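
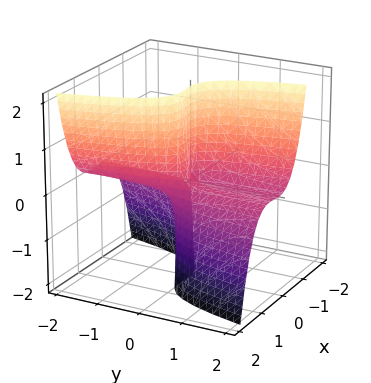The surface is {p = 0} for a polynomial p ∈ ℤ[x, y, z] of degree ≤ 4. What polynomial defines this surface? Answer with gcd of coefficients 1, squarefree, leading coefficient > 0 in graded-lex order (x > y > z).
First, degree: no degree-2 surface has this shape, so deg p = 3.
Next, reading off the gridlines: the visible z-axis segment lies entirely on the surface; every point of the y-axis in the box is on the surface.
Finally, assembling these constraints gives the stated polynomial.

3*x^3 - 2*x^2 + 2*y*z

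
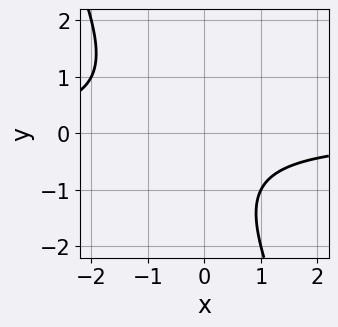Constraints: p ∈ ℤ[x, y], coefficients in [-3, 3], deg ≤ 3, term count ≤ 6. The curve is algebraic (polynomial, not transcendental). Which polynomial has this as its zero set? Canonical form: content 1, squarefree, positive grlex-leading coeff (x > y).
1. Degree: a generic line meets the curve in up to 2 points, so deg p = 2.
2. Checking where it meets the axes: the curve avoids every integer y-axis point in the box; it misses every integer gridline on the x-axis.
3. The integer polynomial consistent with all of this is the stated p.

2*x*y + y^2 + y + 2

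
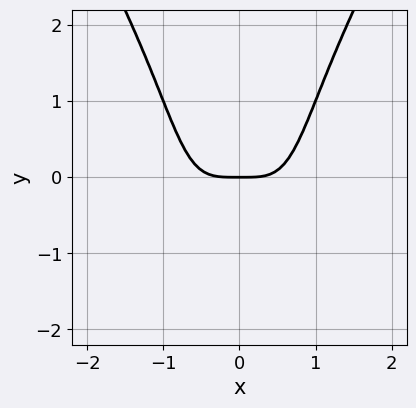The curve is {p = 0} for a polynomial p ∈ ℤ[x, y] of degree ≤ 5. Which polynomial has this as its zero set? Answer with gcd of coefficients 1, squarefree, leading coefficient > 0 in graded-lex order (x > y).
3*x^4 - x^2*y^2 - 2*y

1. Degree: the shape is more complex than any degree-3 curve, so deg p = 4.
2. Symmetries: the x ↦ −x reflection is a symmetry, so x appears only in even powers.
3. Reading off the gridlines: one x-axis crossing is at x = 0; it meets the y-axis at y = 0 (among the integer gridlines).
4. These observations pin down the coefficients.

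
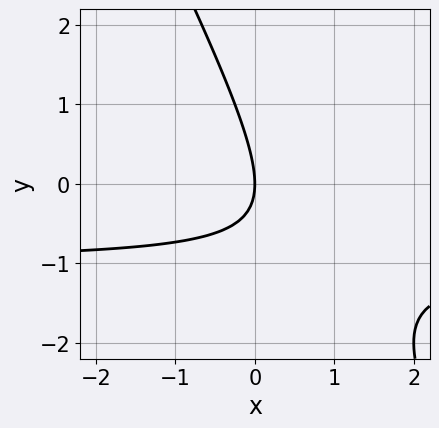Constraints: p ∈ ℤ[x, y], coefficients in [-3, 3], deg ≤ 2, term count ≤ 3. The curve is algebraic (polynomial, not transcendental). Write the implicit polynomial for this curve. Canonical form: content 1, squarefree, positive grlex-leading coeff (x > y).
2*x*y + y^2 + 2*x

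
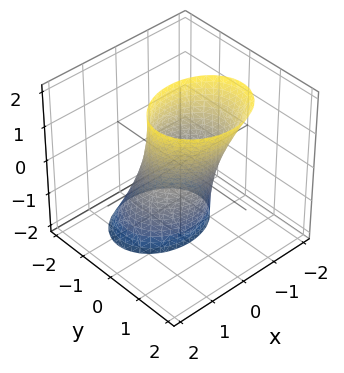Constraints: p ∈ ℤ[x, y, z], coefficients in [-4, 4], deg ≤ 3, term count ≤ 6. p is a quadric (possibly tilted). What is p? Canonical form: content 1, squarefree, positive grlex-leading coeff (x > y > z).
First, deg p = 2. A generic line meets the surface in up to 2 points.
Then, reading off the gridlines: the surface avoids every integer z-axis point in the box; among the integer gridlines, it crosses the x-axis at x ∈ {-1, 1}.
Finally, fitting integer coefficients to these (and the overall shape) gives p.

2*x^2 + 3*y^2 - 2*y*z - 2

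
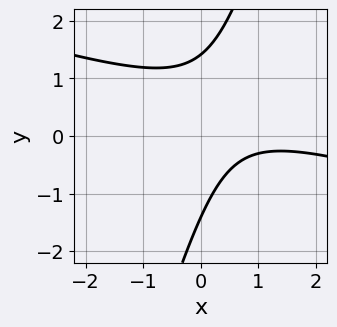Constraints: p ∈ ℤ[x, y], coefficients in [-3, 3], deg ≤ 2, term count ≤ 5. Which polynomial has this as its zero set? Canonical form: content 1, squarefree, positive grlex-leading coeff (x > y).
x^2 + 3*x*y - y^2 - 2*x + 2

1. Degree: the shape is more complex than any degree-1 curve, so deg p = 2.
2. Reading off the gridlines: the curve avoids every integer x-axis point in the box.
3. Assembling these constraints gives the stated polynomial.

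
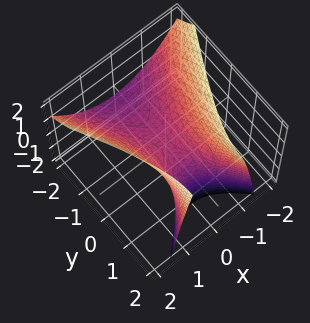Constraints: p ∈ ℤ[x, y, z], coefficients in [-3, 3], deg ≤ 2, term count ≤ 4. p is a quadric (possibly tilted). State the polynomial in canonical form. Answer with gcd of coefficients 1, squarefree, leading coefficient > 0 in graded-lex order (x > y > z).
3*x^2 - y^2 + 2*y*z - 3*z

Degree: no degree-1 surface has this shape, so deg p = 2.
From the visible intercepts: it crosses the x-axis at the gridline x = 0; it crosses the y-axis at the gridline y = 0; one z-axis crossing is at z = 0.
Together with the visible shape, these determine p as stated.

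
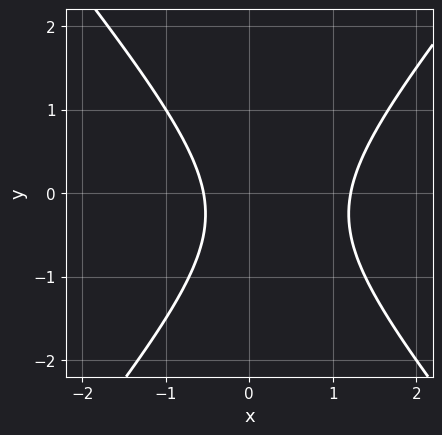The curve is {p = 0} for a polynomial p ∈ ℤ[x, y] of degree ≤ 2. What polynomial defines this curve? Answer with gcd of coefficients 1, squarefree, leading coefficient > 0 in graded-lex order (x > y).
3*x^2 - 2*y^2 - 2*x - y - 2

First, degree: a generic line meets the curve in up to 2 points, so deg p = 2.
Then, observable constraints: no y-intercept at any integer in the box.
Finally, the integer polynomial consistent with all of this is the stated p.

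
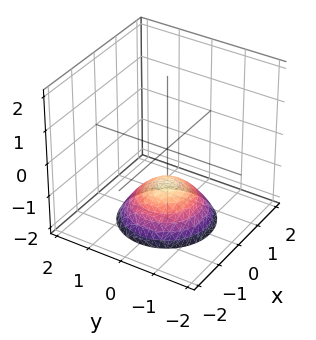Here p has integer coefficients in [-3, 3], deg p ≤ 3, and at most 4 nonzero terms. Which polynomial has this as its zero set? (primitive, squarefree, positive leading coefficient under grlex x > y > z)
First, deg p = 2. The shape is more complex than any degree-1 surface.
Next, symmetry: the surface is invariant under rotation about z: p = q(x² + y², z).
Then, against the integer gridlines: no x-intercept at any integer in the box; a circular section at z = -2 has radius between 1 and 2.
Finally, fitting integer coefficients to these (and the overall shape) gives p. Check: (0, 0, -1) on the z-axis lies on the surface, and p(0, 0, -1) = 0. ✓

2*x^2 + 2*y^2 + 3*z + 3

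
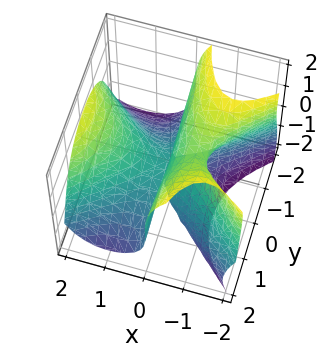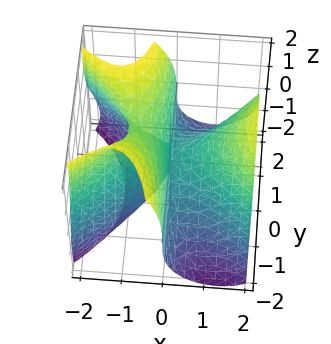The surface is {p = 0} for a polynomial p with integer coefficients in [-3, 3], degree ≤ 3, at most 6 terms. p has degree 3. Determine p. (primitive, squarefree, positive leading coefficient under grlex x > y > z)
2*x^3 - 3*x*y^2 - z^3 + x*y - 3*x*z

1. The degree is 3 — a generic line meets the surface in up to 3 points.
2. Checking where it meets the axes: the visible y-axis segment lies entirely on the surface; one x-axis crossing is at x = 0.
3. The integer polynomial consistent with all of this is the stated p.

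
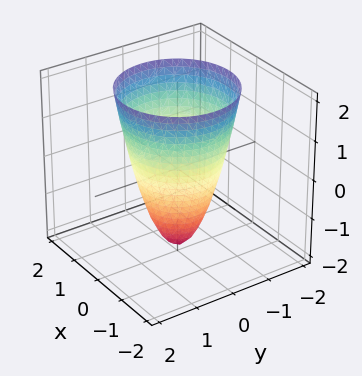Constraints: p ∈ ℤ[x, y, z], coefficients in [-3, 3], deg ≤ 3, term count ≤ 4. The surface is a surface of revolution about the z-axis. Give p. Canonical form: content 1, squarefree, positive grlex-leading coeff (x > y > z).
2*x^2 + 2*y^2 - z - 2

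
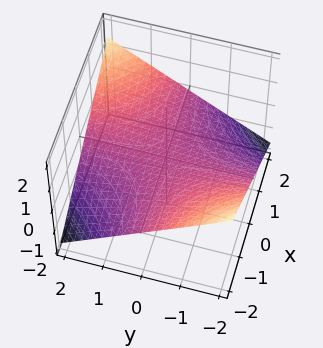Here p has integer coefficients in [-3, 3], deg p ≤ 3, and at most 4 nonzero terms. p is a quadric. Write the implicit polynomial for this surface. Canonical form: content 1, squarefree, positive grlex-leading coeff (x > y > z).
x*y - 3*z

The degree is 2 — a saddle surface; a quadric.
Against the integer gridlines: every point of the y-axis in the box is on the surface; every point of the x-axis in the box is on the surface; it meets the z-axis at z = 0 (among the integer gridlines).
Solving for integer coefficients yields p as stated.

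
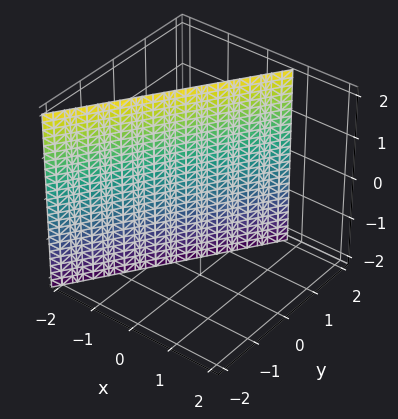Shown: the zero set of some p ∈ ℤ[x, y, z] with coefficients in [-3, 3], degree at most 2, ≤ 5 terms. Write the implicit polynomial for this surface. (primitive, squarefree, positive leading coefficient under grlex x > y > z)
3*x - 2*y + 2

Degree: every cross-section is a straight line — this is a plane, so deg p = 1.
From the axis intercepts and sections: it meets the y-axis at y = 1 (among the integer gridlines); the surface avoids every integer z-axis point in the box.
Assembling these constraints gives the stated polynomial.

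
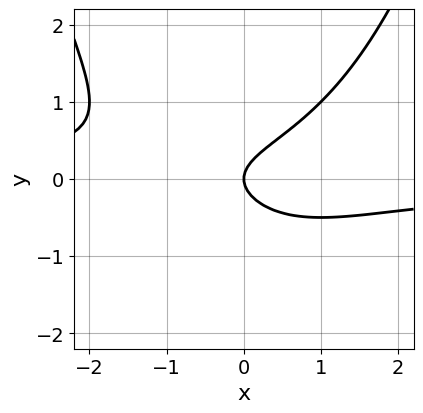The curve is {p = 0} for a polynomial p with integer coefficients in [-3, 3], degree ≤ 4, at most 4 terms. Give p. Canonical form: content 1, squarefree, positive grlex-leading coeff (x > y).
1. Degree: a generic line meets the curve in up to 3 points, so deg p = 3.
2. Observable constraints: it meets the y-axis at y = 0 (among the integer gridlines); it crosses the x-axis at the gridline x = 0.
3. Solving for integer coefficients yields p as stated.

x^2*y - 2*y^2 + x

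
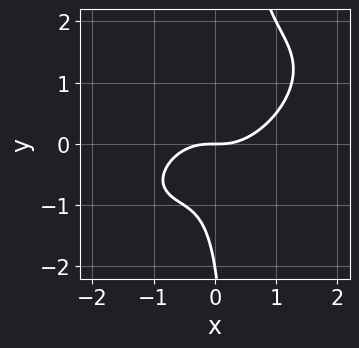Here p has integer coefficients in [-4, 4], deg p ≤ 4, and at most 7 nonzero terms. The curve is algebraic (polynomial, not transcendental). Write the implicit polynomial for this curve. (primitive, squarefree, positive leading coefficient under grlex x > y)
(a) deg p = 3. The shape is more complex than any degree-2 curve.
(b) From the axis intercepts and sections: the y-axis gridline crossings are at y ∈ {-2, 0}; it crosses the x-axis at the gridline x = 0.
(c) These observations pin down the coefficients.

2*x^3 - 3*x^2*y + 3*x*y^2 - y^2 - 2*y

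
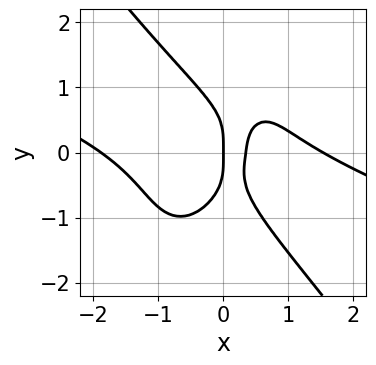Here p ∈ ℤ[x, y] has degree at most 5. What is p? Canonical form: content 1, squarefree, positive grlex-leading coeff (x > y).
The degree is 4 — no degree-3 curve has this shape.
Checking where it meets the axes: it crosses the x-axis at the gridline x = 0; one y-axis crossing is at y = 0.
These observations pin down the coefficients.

x^4 + 3*x^3*y + y^4 - 3*x^2 + x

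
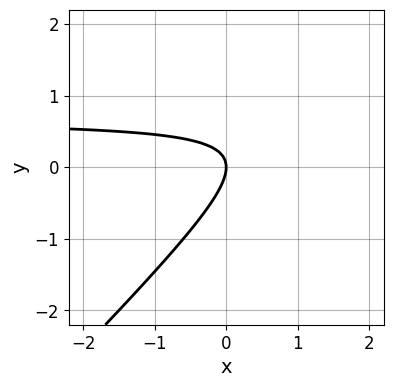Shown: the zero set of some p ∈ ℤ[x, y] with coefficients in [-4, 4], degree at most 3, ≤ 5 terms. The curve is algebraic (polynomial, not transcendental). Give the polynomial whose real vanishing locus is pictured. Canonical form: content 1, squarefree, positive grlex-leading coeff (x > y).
1. Degree: no degree-1 curve has this shape, so deg p = 2.
2. Reading off the gridlines: it meets the y-axis at y = 0 (among the integer gridlines); it meets the x-axis at x = 0 (among the integer gridlines).
3. These observations pin down the coefficients.

3*x*y - 3*y^2 - 2*x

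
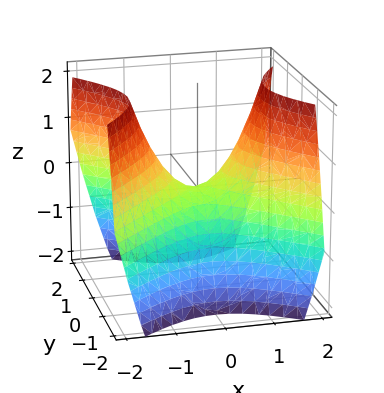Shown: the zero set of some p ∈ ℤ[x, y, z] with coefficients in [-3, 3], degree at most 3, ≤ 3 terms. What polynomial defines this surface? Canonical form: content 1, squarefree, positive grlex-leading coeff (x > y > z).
x^2 - y^2 - z

(a) Degree: a hyperbolic paraboloid; a quadric, so deg p = 2.
(b) Symmetries: mirror symmetry y ↦ −y ⇒ only even powers of y; mirror symmetry x ↦ −x ⇒ only even powers of x.
(c) Checking where it meets the axes: one z-axis crossing is at z = 0; it meets the y-axis at y = 0 (among the integer gridlines); it crosses the x-axis at the gridline x = 0.
(d) The integer polynomial consistent with all of this is the stated p.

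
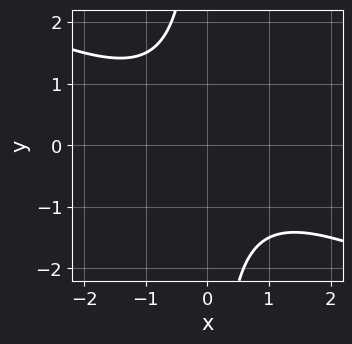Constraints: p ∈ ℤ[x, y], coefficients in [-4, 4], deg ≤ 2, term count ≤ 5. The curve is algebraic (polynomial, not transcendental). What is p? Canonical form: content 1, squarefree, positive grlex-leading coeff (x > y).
x^2 + 2*x*y + 2

First, degree: the shape is more complex than any degree-1 curve, so deg p = 2.
Then, from the axis intercepts and sections: it misses every integer gridline on the y-axis; the curve avoids every integer x-axis point in the box.
Finally, assembling these constraints gives the stated polynomial.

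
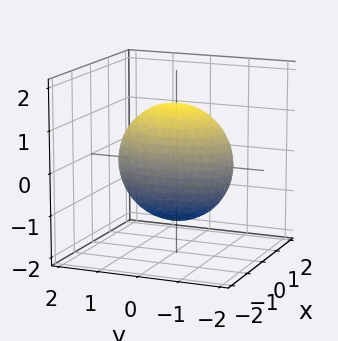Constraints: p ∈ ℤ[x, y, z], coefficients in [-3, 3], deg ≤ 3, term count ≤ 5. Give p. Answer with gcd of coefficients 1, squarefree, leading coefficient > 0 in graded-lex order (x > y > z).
(a) Degree: a closed, bounded, convex surface; a quadric, so deg p = 2.
(b) Symmetries: mirror symmetry z ↦ −z ⇒ only even powers of z; it's symmetric under x → −x, forcing even powers of x; the y ↦ −y reflection is a symmetry, so y appears only in even powers.
(c) From the visible intercepts: the x-axis gridline crossings are at x ∈ {-1, 1}.
(d) Fitting integer coefficients to these (and the overall shape) gives p.

2*x^2 + y^2 + z^2 - 2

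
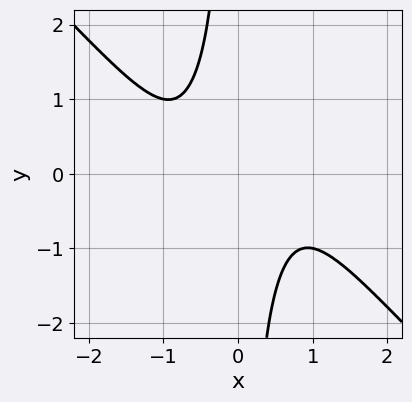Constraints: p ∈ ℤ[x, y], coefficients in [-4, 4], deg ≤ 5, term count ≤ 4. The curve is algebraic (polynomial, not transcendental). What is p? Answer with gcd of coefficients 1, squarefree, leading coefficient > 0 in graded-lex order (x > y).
First, degree: the shape is more complex than any degree-3 curve, so deg p = 4.
Then, from the axis intercepts and sections: the curve avoids every integer x-axis point in the box; the curve avoids every integer y-axis point in the box.
Finally, putting this together gives p.

3*x^4 + 3*x^3*y + 2*x*y + 2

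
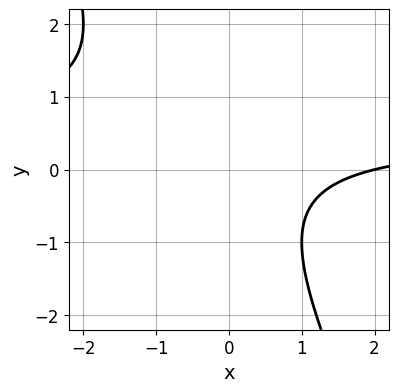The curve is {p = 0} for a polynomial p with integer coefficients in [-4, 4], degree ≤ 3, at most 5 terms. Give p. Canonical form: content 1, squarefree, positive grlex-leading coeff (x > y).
2*x*y + y^2 - x + 2

1. Degree: a generic line meets the curve in up to 2 points, so deg p = 2.
2. Against the integer gridlines: one x-axis crossing is at x = 2; the curve avoids every integer y-axis point in the box.
3. Fitting integer coefficients to these (and the overall shape) gives p.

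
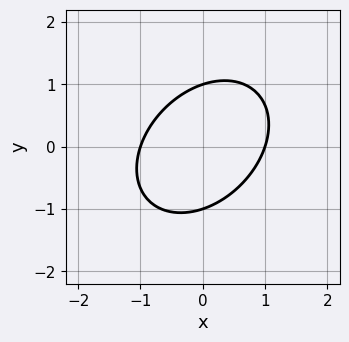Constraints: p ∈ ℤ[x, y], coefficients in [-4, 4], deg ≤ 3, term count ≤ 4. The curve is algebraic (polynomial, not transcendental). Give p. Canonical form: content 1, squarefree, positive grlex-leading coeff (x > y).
3*x^2 - 2*x*y + 3*y^2 - 3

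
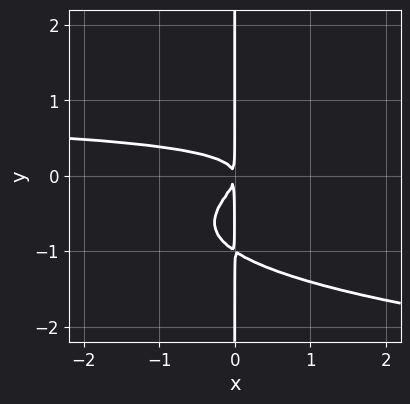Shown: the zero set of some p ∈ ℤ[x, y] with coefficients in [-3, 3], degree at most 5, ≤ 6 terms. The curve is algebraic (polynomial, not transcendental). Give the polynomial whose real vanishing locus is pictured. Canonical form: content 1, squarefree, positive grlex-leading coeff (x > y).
3*x*y^3 - x^2*y + 3*x*y^2 + x^2

1. The degree is 4 — the shape is more complex than any degree-3 curve.
2. Against the integer gridlines: the visible y-axis segment lies entirely on the curve.
3. Fitting integer coefficients to these (and the overall shape) gives p.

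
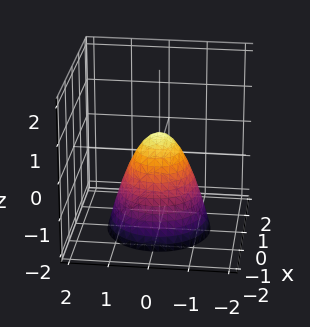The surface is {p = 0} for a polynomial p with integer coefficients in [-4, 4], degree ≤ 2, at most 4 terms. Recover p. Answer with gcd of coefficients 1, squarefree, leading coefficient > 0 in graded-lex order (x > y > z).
3*x^2 + 3*y^2 + 2*z - 1

(a) Degree: the shape is more complex than any degree-1 surface, so deg p = 2.
(b) By symmetry, every cross-section ⟂ z is a circle, so x, y appear only via x² + y².
(c) From the axis intercepts and sections: a circular section at z = 0 has radius between 0 and 1.
(d) The integer polynomial consistent with all of this is the stated p.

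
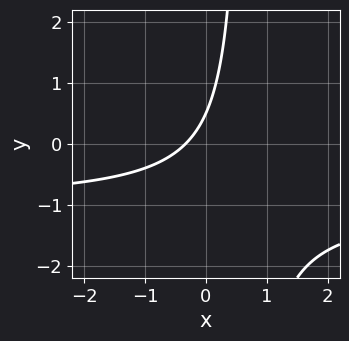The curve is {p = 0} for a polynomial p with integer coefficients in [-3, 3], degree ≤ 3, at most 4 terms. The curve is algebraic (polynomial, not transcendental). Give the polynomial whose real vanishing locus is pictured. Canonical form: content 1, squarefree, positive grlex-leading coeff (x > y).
3*x*y + 3*x - 2*y + 1

(a) The degree is 2 — no degree-1 curve has this shape.
(b) Matching integer coefficients to the picture gives p.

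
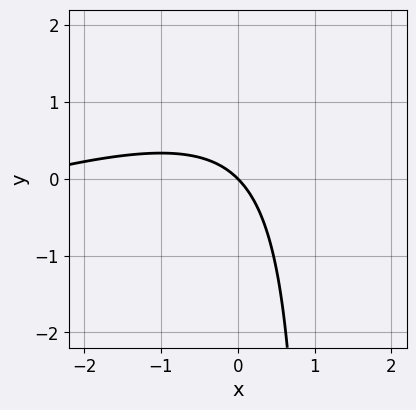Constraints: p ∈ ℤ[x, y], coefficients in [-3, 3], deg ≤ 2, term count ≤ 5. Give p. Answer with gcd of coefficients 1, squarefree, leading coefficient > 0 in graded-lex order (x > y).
x^2 - 3*x*y + 3*x + 3*y

1. Degree: the shape is more complex than any degree-1 curve, so deg p = 2.
2. From the axis intercepts and sections: it crosses the x-axis at the gridline x = 0; it crosses the y-axis at the gridline y = 0.
3. Solving for integer coefficients yields p as stated.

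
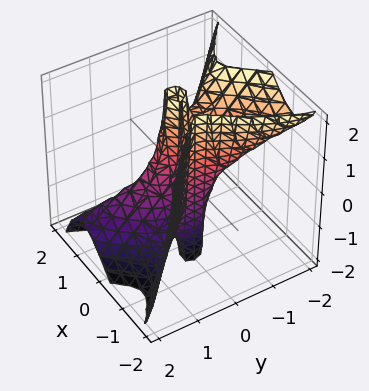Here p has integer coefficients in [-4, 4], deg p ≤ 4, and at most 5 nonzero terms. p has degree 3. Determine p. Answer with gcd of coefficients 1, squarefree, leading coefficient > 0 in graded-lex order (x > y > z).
(a) The degree is 3 — no degree-2 surface has this shape.
(b) Against the integer gridlines: every point of the z-axis in the box is on the surface; it crosses the y-axis at the gridline y = 0.
(c) Fitting integer coefficients to these (and the overall shape) gives p.

3*x^3 - 2*x*y^2 + 2*y^3 + 2*y^2*z - x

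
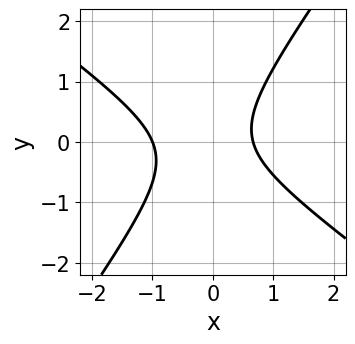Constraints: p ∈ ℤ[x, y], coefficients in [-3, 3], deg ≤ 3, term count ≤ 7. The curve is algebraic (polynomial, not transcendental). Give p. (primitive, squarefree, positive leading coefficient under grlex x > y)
First, deg p = 2.
Then, reading off the gridlines: it misses every integer gridline on the y-axis; one x-axis crossing is at x = -1.
Finally, together with the visible shape, these determine p as stated.

3*x^2 + 2*x*y - 3*y^2 + x - 2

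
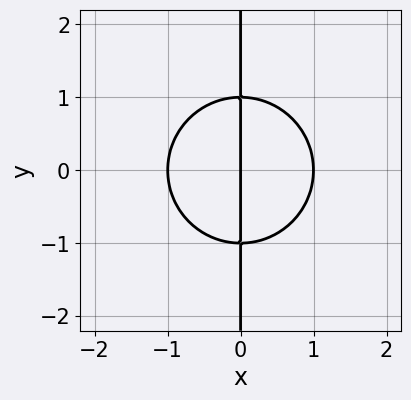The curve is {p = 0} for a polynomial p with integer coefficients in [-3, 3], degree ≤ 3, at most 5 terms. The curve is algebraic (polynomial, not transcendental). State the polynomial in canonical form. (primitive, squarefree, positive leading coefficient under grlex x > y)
x^3 + x*y^2 - x

First, deg p = 3. A generic line meets the curve in up to 3 points.
Next, symmetries: mirror symmetry y ↦ −y ⇒ only even powers of y.
Then, reading off the gridlines: among the integer gridlines, it crosses the x-axis at x ∈ {-1, 0, 1}; the visible y-axis segment lies entirely on the curve.
Finally, assembling these constraints gives the stated polynomial.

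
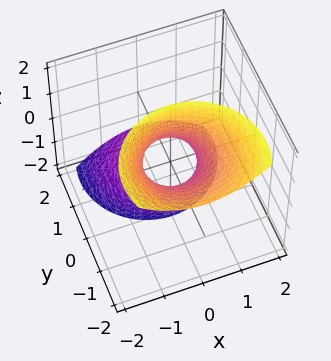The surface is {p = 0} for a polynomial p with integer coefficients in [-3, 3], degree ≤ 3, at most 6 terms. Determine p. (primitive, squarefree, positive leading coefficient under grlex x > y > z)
2*x^2 + 2*y^2 + 3*y*z - 1

First, the degree is 2 — no degree-1 surface has this shape.
Next, observable constraints: no z-intercept at any integer in the box.
Finally, together with the visible shape, these determine p as stated.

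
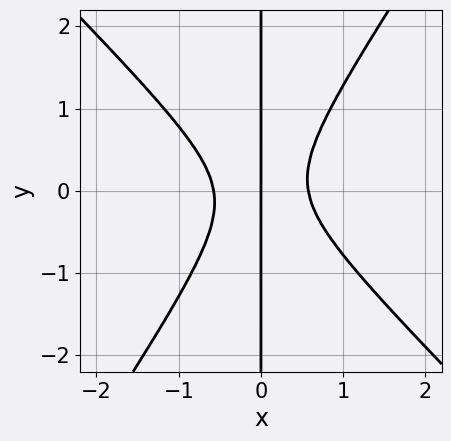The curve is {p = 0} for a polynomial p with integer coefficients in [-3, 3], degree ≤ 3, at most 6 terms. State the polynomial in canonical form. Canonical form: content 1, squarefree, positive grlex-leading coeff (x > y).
3*x^3 + x^2*y - 2*x*y^2 - x

First, the degree is 3 — no degree-2 curve has this shape.
Then, from the visible intercepts: it crosses the x-axis at the gridline x = 0; the visible y-axis segment lies entirely on the curve.
Finally, together with the visible shape, these determine p as stated.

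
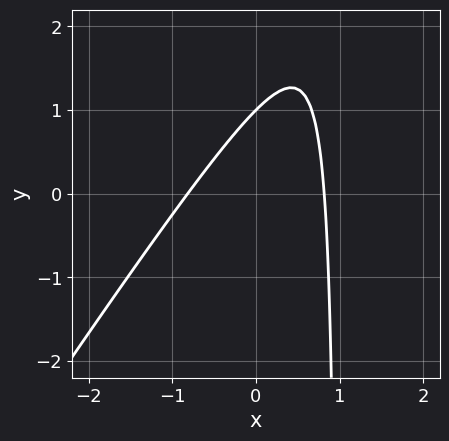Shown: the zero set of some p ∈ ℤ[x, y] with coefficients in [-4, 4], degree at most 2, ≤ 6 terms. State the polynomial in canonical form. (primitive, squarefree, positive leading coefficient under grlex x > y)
(a) deg p = 2.
(b) From the axis intercepts and sections: it crosses the y-axis at the gridline y = 1.
(c) Fitting integer coefficients to these (and the overall shape) gives p.

3*x^2 - 2*x*y + 2*y - 2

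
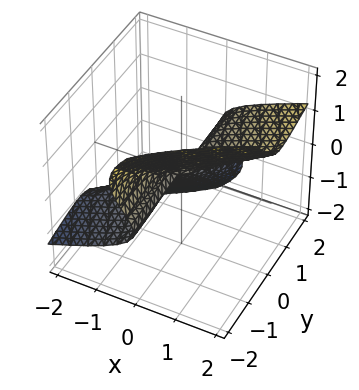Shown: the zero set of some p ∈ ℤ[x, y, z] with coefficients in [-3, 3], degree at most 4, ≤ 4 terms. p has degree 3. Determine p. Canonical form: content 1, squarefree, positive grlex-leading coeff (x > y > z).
1. The degree is 3 — a generic line meets the surface in up to 3 points.
2. From the axis intercepts and sections: the visible x-axis segment lies entirely on the surface; the visible y-axis segment lies entirely on the surface; one z-axis crossing is at z = 0.
3. Assembling these constraints gives the stated polynomial.

x*y^2 + 2*x*z^2 - 3*y*z^2 - 3*z^3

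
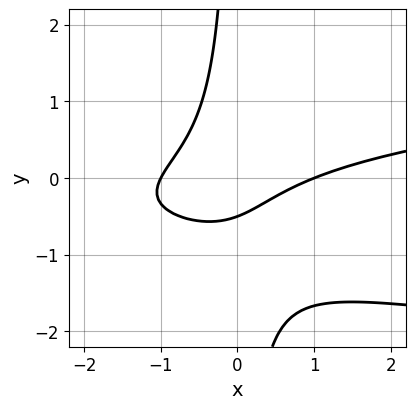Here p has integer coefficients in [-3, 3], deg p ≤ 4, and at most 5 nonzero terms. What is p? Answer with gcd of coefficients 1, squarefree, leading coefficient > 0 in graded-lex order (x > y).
deg p = 3. No degree-2 curve has this shape.
Observable constraints: among the integer gridlines, it crosses the x-axis at x ∈ {-1, 1}.
Fitting integer coefficients to these (and the overall shape) gives p.

3*x*y^2 - x^2 + 3*x*y + 2*y + 1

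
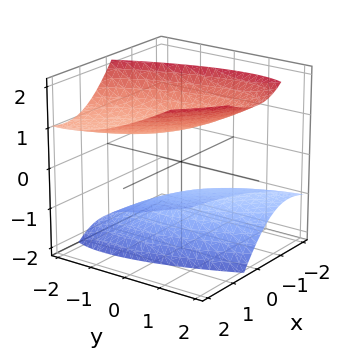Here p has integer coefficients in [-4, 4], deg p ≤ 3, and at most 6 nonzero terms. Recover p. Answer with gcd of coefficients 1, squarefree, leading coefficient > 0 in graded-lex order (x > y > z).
2*x^2 + 2*x*y - 2*x*z + y^2 - 2*z^2 + 2

The picture has 2 separate pieces. Treating them together as one polynomial.
Degree: no degree-1 surface has this shape, so deg p = 2.
Checking where it meets the axes: among the integer gridlines, it crosses the z-axis at z ∈ {-1, 1}; it misses every integer gridline on the x-axis; the surface avoids every integer y-axis point in the box.
Matching integer coefficients to the picture gives p.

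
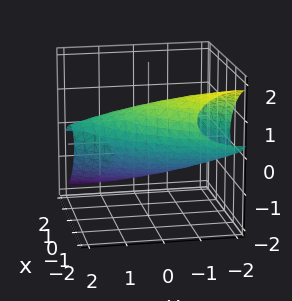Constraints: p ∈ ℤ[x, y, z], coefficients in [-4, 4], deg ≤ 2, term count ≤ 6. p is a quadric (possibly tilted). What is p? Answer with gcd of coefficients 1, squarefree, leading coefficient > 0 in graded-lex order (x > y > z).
2*x^2 - 2*x*y + 3*x*z + y^2 + 3*z^2 - 3

(a) Degree: a generic line meets the surface in up to 2 points, so deg p = 2.
(b) Checking where it meets the axes: among the integer gridlines, it crosses the z-axis at z ∈ {-1, 1}.
(c) Putting this together gives p.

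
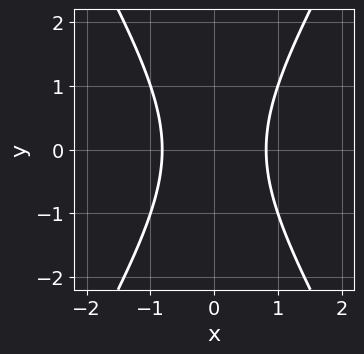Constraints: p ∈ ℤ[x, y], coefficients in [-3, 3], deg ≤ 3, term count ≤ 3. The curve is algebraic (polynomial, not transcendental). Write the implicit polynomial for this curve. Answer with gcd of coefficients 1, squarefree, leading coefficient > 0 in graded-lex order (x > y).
3*x^2 - y^2 - 2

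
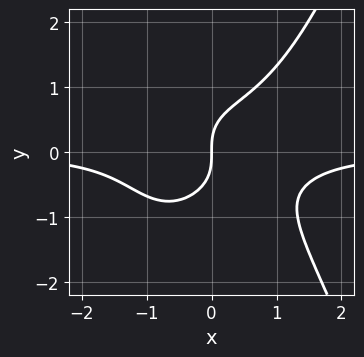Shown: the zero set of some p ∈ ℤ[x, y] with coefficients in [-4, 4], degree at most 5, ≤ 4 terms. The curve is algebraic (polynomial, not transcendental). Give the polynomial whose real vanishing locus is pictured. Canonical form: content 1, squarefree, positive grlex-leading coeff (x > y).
1. The degree is 4 — the shape is more complex than any degree-3 curve.
2. Observable constraints: one y-axis crossing is at y = 0; it meets the x-axis at x = 0 (among the integer gridlines).
3. Assembling these constraints gives the stated polynomial.

x^3*y - y^3 + x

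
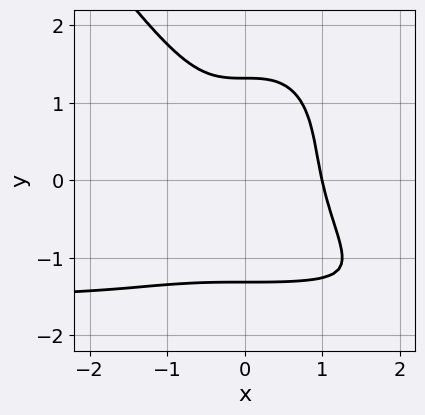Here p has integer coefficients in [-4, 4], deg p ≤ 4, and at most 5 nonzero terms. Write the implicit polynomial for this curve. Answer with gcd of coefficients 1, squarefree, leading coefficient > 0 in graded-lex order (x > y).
The degree is 4 — no degree-3 curve has this shape.
Against the integer gridlines: it crosses the x-axis at the gridline x = 1.
Matching integer coefficients to the picture gives p.

2*x^3*y + y^4 + 3*x^3 - 3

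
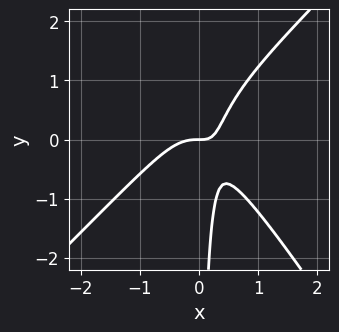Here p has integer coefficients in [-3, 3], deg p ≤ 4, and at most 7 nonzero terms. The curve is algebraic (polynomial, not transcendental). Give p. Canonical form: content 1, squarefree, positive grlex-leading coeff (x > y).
1. The degree is 3 — a generic line meets the curve in up to 3 points.
2. From the visible intercepts: one x-axis crossing is at x = 0; it crosses the y-axis at the gridline y = 0.
3. Together with the visible shape, these determine p as stated.

3*x^3 - x^2*y - 2*x*y^2 + 2*x*y - y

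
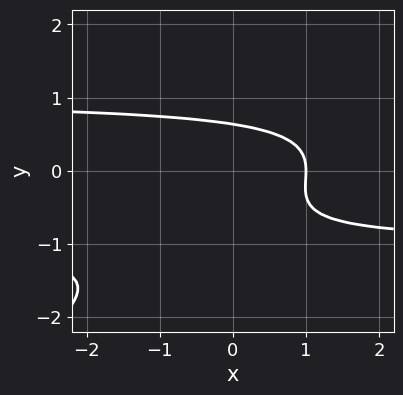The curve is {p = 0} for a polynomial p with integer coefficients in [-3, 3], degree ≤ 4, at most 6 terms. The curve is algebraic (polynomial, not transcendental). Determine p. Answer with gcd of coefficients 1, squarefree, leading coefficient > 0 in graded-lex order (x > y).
(a) Degree: no degree-2 curve has this shape, so deg p = 3.
(b) From the visible intercepts: one x-axis crossing is at x = 1.
(c) Putting this together gives p.

2*x*y^2 - 3*y^3 - 3*y^2 - 2*x + 2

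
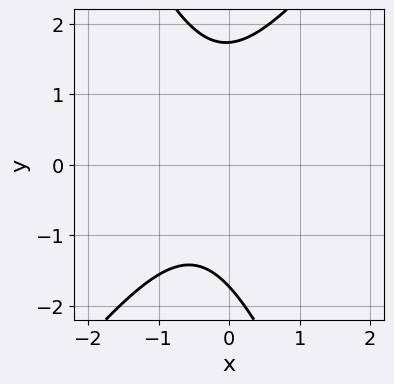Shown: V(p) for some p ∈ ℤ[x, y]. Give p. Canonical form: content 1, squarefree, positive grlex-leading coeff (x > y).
First, the degree is 2 — the shape is more complex than any degree-1 curve.
Then, checking where it meets the axes: it misses every integer gridline on the x-axis.
Finally, matching integer coefficients to the picture gives p.

3*x^2 - x*y - y^2 + 2*x + 3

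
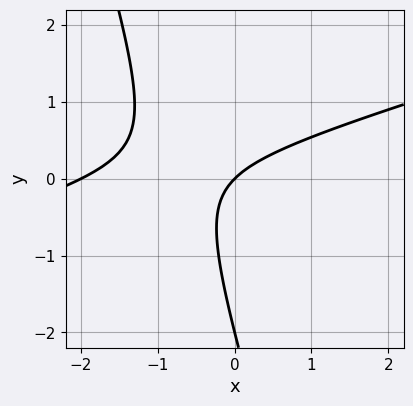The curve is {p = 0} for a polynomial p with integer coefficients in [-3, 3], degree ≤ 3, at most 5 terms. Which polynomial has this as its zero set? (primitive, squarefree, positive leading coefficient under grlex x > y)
(a) Degree: the shape is more complex than any degree-1 curve, so deg p = 2.
(b) Against the integer gridlines: the y-axis gridline crossings are at y ∈ {-2, 0}; the x-axis gridline crossings are at x ∈ {-2, 0}.
(c) Matching integer coefficients to the picture gives p.

x^2 - 3*x*y - y^2 + 2*x - 2*y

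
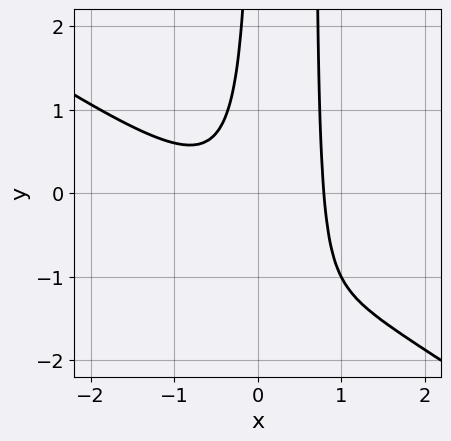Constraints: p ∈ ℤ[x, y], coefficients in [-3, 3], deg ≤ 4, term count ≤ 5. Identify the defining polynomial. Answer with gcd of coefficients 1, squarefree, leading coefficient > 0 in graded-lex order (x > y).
1. deg p = 3. No degree-2 curve has this shape.
2. Against the integer gridlines: no y-intercept at any integer in the box.
3. Matching integer coefficients to the picture gives p.

2*x^3 + 3*x^2*y - 2*x*y - 1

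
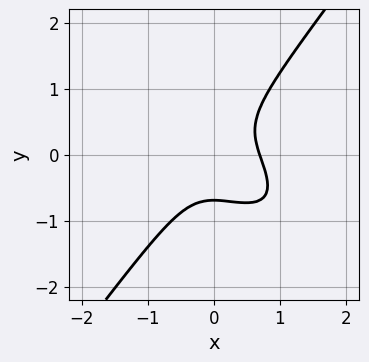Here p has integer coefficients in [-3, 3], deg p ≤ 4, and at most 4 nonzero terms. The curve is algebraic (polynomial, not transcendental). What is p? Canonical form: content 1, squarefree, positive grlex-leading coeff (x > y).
3*x^3 + 3*x^2*y - 3*y^3 - 1

(a) deg p = 3. The shape is more complex than any degree-2 curve.
(b) Putting this together gives p.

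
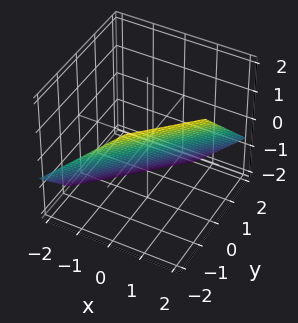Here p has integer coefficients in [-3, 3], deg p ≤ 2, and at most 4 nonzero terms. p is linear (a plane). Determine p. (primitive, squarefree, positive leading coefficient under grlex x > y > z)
First, the degree is 1 — the surface is flat (a plane).
Finally, the integer polynomial consistent with all of this is the stated p.

3*x - 3*y - 3*z - 2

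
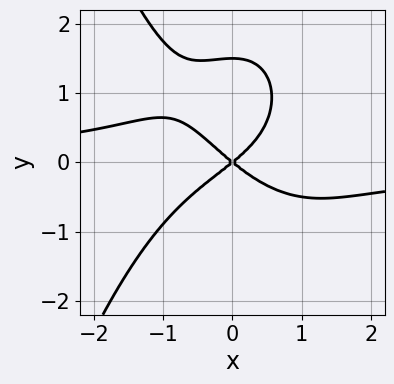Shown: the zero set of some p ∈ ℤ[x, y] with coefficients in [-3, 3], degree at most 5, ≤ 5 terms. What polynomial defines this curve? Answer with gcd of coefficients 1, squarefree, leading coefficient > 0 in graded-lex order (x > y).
First, degree: no degree-3 curve has this shape, so deg p = 4.
Then, observable constraints: it meets the x-axis at x = 0 (among the integer gridlines); it crosses the y-axis at the gridline y = 0.
Finally, the integer polynomial consistent with all of this is the stated p.

2*x^3*y + 2*y^3 + 2*x^2 - 3*y^2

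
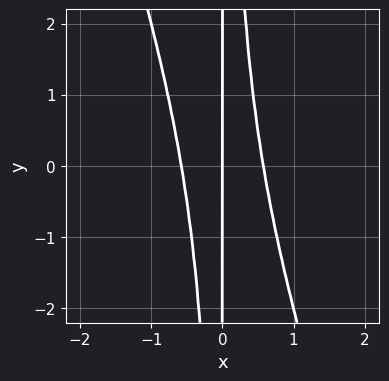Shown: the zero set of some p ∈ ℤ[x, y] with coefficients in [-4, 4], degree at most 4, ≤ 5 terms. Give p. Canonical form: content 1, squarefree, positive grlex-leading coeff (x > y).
(a) The degree is 3 — the shape is more complex than any degree-2 curve.
(b) From the visible intercepts: every point of the y-axis in the box is on the curve; it crosses the x-axis at the gridline x = 0.
(c) Together with the visible shape, these determine p as stated.

3*x^3 + x^2*y - x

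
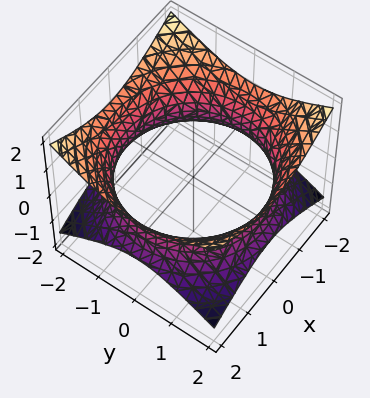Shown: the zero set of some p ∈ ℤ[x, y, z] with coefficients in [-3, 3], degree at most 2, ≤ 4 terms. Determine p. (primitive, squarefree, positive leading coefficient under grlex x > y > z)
x^2 + y^2 - 2*z^2 - 3

First, the degree is 2 — an hourglass — one-sheet hyperboloid; a quadric.
Next, by symmetry, every cross-section ⟂ z is a circle, so x, y appear only via x² + y²; the z ↦ −z reflection is a symmetry, so z appears only in even powers.
Then, from the axis intercepts and sections: a circular section at z = 0 has radius between 1 and 2; no z-intercept at any integer in the box.
Finally, together with the visible shape, these determine p as stated.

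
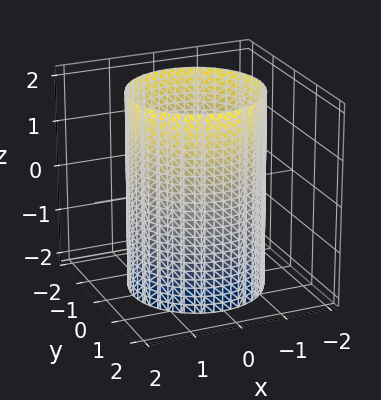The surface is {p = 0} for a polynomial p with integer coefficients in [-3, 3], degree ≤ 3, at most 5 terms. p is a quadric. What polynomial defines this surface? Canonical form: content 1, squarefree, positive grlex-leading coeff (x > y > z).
x^2 + y^2 - 2

(a) deg p = 2. Constant cross-section along one axis; a quadric.
(b) Symmetries: mirror symmetry z ↦ −z ⇒ only even powers of z; the z-axis is an axis of rotation, so x and y enter only as x² + y².
(c) Against the integer gridlines: a circular section at z = 1 has radius between 1 and 2; it misses every integer gridline on the z-axis.
(d) These observations pin down the coefficients.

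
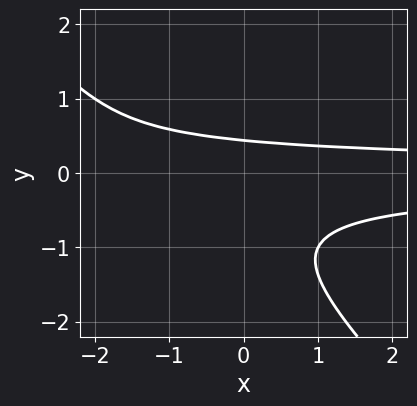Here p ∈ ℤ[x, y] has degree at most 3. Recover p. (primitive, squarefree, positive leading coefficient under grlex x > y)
2*x*y^2 + 2*y^3 + 2*y^2 + y - 1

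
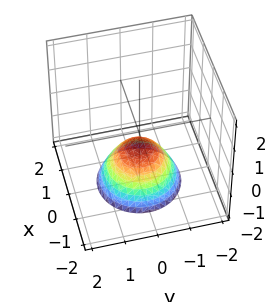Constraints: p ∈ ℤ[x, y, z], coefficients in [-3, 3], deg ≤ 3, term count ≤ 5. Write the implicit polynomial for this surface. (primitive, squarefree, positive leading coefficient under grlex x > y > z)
First, the degree is 2 — no degree-1 surface has this shape.
Next, symmetries: the z-axis is an axis of rotation, so x and y enter only as x² + y².
Then, reading off the gridlines: it misses every integer gridline on the y-axis; it misses every integer gridline on the x-axis; a circular section at z = -2 has radius between 1 and 2.
Finally, assembling these constraints gives the stated polynomial.

2*x^2 + 2*y^2 + 2*z + 1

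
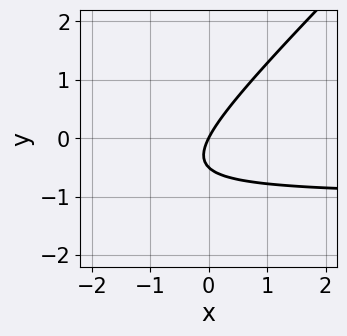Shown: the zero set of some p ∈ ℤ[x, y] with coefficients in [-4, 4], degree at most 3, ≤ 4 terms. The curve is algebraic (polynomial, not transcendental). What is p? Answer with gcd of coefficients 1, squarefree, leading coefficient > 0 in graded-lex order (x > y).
First, deg p = 2. The shape is more complex than any degree-1 curve.
Next, checking where it meets the axes: it meets the y-axis at y = 0 (among the integer gridlines); it crosses the x-axis at the gridline x = 0.
Finally, assembling these constraints gives the stated polynomial.

2*x*y - 2*y^2 + 2*x - y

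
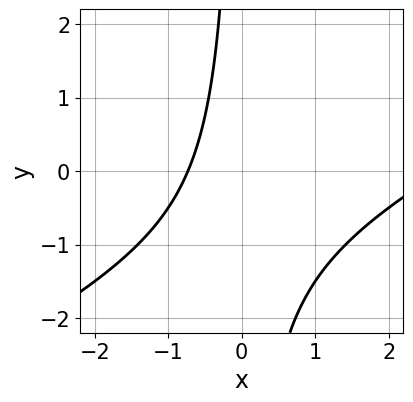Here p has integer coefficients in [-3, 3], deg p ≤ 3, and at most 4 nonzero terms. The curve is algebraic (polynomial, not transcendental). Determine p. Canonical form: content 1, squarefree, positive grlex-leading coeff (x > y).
deg p = 2.
Checking where it meets the axes: no y-intercept at any integer in the box.
Fitting integer coefficients to these (and the overall shape) gives p.

x^2 - 2*x*y - 2*x - 2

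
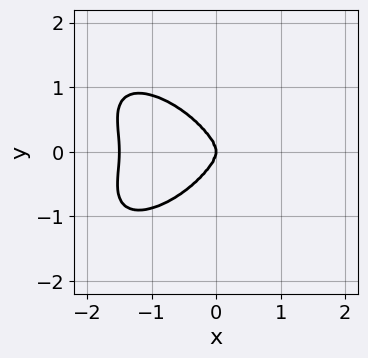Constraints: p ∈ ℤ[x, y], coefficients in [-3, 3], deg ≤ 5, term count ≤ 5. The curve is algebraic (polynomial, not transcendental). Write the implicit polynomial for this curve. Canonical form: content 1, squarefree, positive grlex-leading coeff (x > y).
(a) The degree is 4 — no degree-3 curve has this shape.
(b) Symmetries: it's symmetric under y → −y, forcing even powers of y.
(c) Observable constraints: one y-axis crossing is at y = 0; one x-axis crossing is at x = 0.
(d) Together with the visible shape, these determine p as stated.

2*x^4 + 3*y^4 + 3*x^3 + x*y^2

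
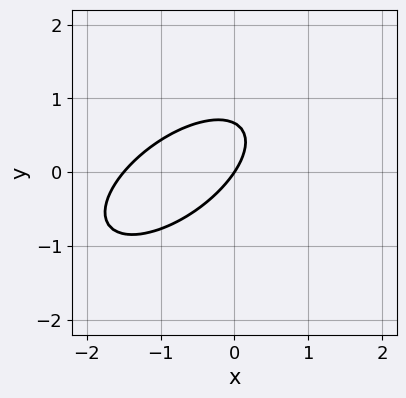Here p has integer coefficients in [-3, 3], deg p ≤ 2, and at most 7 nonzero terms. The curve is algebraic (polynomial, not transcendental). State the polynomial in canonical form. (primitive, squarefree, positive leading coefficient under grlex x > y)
2*x^2 - 3*x*y + 3*y^2 + 3*x - 2*y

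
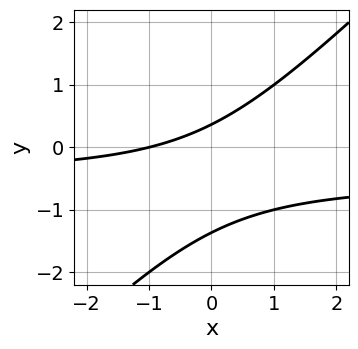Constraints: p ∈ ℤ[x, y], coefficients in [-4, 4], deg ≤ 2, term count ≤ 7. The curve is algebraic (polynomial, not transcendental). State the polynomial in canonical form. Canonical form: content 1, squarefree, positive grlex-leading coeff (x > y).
2*x*y - 2*y^2 + x - 2*y + 1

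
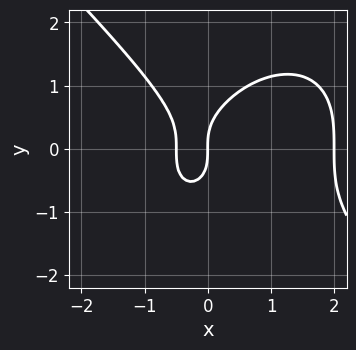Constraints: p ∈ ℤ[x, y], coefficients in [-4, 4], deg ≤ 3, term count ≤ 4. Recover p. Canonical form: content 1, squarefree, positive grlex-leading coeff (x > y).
2*x^3 + 2*y^3 - 3*x^2 - 2*x

The degree is 3 — the shape is more complex than any degree-2 curve.
Checking where it meets the axes: it meets the y-axis at y = 0 (among the integer gridlines); the x-axis gridline crossings are at x ∈ {0, 2}.
Together with the visible shape, these determine p as stated.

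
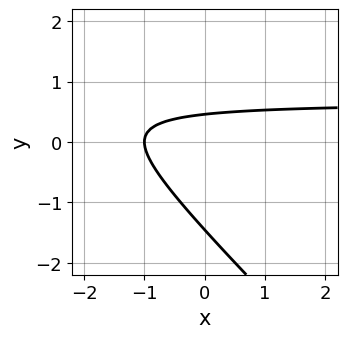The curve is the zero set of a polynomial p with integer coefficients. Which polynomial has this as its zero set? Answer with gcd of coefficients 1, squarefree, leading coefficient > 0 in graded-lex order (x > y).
1. deg p = 2. The shape is more complex than any degree-1 curve.
2. Against the integer gridlines: it crosses the x-axis at the gridline x = -1.
3. These observations pin down the coefficients.

3*x*y + 3*y^2 - 2*x + 3*y - 2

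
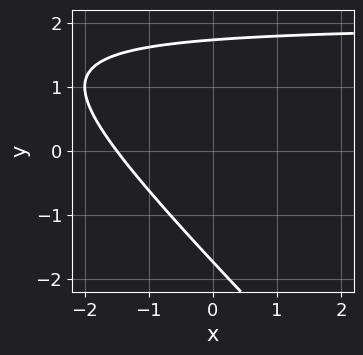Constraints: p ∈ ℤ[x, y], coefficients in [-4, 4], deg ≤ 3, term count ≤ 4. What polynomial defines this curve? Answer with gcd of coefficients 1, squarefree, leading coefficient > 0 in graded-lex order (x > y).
x*y + y^2 - 2*x - 3

(a) deg p = 2. The shape is more complex than any degree-1 curve.
(b) Putting this together gives p.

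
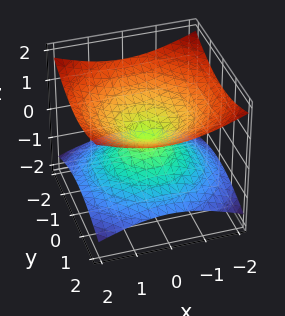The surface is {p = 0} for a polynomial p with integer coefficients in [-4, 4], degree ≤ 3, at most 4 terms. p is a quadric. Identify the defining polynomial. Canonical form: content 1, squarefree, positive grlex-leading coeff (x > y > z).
x^2 + y^2 - 3*z^2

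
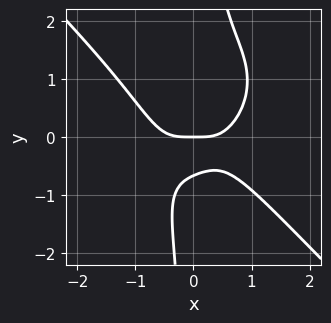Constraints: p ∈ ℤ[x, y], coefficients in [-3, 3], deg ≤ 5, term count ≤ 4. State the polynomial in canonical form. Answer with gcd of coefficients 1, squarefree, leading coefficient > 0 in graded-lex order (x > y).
First, degree: the shape is more complex than any degree-3 curve, so deg p = 4.
Then, checking where it meets the axes: it meets the x-axis at x = 0 (among the integer gridlines); it crosses the y-axis at the gridline y = 0.
Finally, the integer polynomial consistent with all of this is the stated p.

3*x^4 + 3*x*y^3 - 3*y^2 - 2*y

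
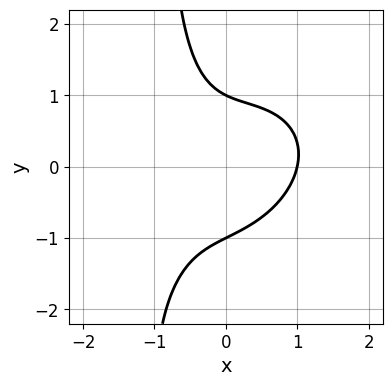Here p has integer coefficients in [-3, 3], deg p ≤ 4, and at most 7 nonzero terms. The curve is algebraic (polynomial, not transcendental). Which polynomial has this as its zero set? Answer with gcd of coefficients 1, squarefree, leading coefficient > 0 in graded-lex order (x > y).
3*x^3 - 2*x^2*y + 3*x*y^2 + 3*y^2 - 3

deg p = 3.
Observable constraints: it crosses the x-axis at the gridline x = 1; among the integer gridlines, it crosses the y-axis at y ∈ {-1, 1}.
Solving for integer coefficients yields p as stated.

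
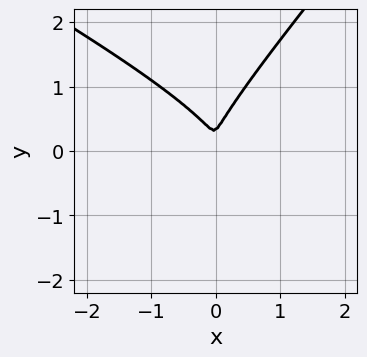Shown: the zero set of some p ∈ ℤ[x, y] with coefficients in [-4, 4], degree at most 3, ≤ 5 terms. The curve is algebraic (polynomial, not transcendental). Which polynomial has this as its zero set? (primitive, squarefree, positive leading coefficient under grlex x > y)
(a) Degree: a generic line meets the curve in up to 3 points, so deg p = 3.
(b) The integer polynomial consistent with all of this is the stated p.

2*x^2*y + 2*x*y^2 - 3*y^3 + 3*x^2 + y^2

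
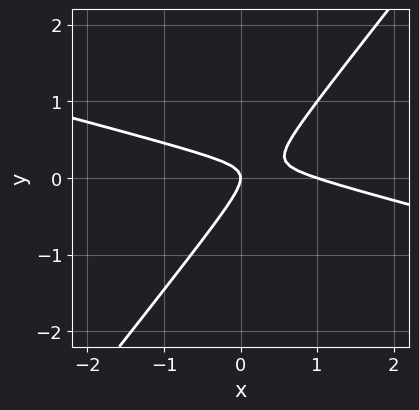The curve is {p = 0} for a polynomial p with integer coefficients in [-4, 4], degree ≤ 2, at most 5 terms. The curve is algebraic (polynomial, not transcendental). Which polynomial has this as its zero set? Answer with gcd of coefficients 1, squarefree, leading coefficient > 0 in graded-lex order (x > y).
x^2 + 3*x*y - 3*y^2 - x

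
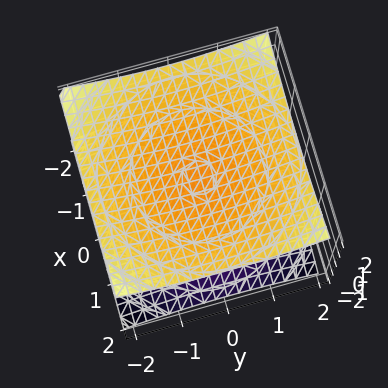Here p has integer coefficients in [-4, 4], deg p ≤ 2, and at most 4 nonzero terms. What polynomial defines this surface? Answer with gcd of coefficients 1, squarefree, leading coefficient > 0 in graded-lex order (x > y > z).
First, I count 2 distinct pieces. Treating them together as one polynomial.
Then, deg p = 2. A generic line meets the surface in up to 2 points.
Next, by symmetry, the surface is invariant under rotation about z: p = q(x² + y², z).
Then, observable constraints: the z-axis gridline crossings are at z ∈ {-1, 1}; no y-intercept at any integer in the box.
Finally, the integer polynomial consistent with all of this is the stated p.

x^2 + y^2 - 3*z^2 + 3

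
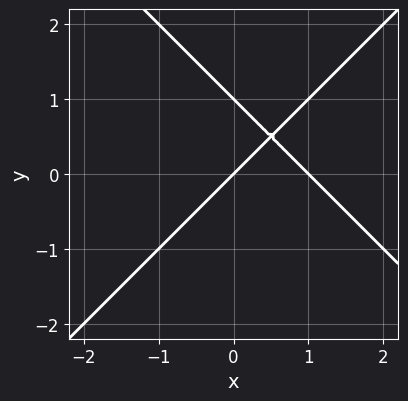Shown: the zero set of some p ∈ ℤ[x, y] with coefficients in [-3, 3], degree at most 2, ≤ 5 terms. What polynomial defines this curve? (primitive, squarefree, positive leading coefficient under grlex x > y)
x^2 - y^2 - x + y

1. The degree is 2 — no degree-1 curve has this shape.
2. Against the integer gridlines: the x-axis gridline crossings are at x ∈ {0, 1}; among the integer gridlines, it crosses the y-axis at y ∈ {0, 1}.
3. Fitting integer coefficients to these (and the overall shape) gives p.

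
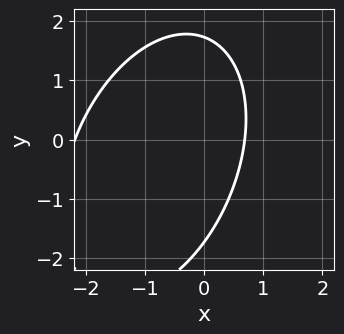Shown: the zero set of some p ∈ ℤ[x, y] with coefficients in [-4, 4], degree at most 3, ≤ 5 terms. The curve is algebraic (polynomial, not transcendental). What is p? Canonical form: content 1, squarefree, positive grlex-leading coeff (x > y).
2*x^2 - x*y + y^2 + 3*x - 3

(a) Degree: no degree-1 curve has this shape, so deg p = 2.
(b) Putting this together gives p.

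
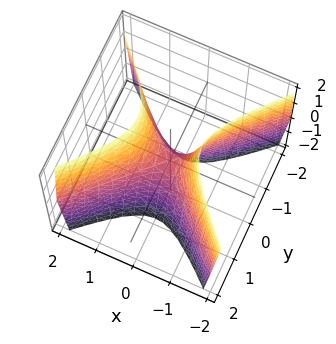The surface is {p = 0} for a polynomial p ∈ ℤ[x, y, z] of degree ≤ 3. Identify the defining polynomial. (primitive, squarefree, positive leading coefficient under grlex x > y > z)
(a) Degree: a hyperbolic paraboloid; a quadric, so deg p = 2.
(b) Symmetries: it's symmetric under y → −y, forcing even powers of y; mirror symmetry x ↦ −x ⇒ only even powers of x.
(c) Observable constraints: one y-axis crossing is at y = 0; it meets the x-axis at x = 0 (among the integer gridlines); it crosses the z-axis at the gridline z = 0.
(d) The integer polynomial consistent with all of this is the stated p.

3*x^2 - 3*y^2 - z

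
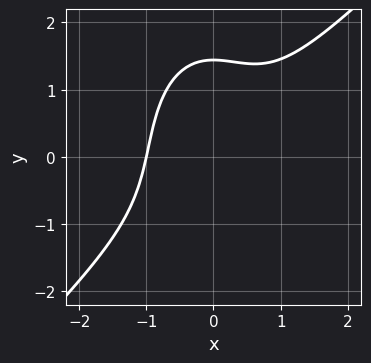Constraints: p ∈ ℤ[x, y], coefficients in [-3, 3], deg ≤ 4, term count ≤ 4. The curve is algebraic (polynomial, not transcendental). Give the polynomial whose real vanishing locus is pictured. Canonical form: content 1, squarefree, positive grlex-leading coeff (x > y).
deg p = 3. The shape is more complex than any degree-2 curve.
From the visible intercepts: one x-axis crossing is at x = -1.
The integer polynomial consistent with all of this is the stated p.

3*x^3 - 2*x^2*y - y^3 + 3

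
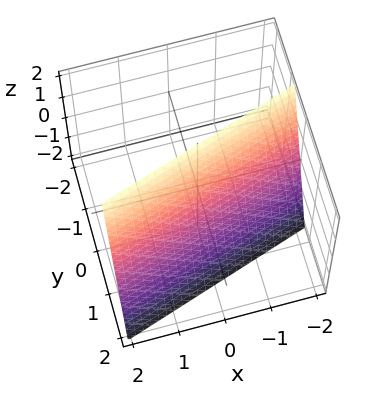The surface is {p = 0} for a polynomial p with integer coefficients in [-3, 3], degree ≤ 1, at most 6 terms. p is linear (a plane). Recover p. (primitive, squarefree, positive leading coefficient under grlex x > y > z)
x - 3*y - z + 2

First, the degree is 1 — the surface is flat (a plane).
Next, checking where it meets the axes: one x-axis crossing is at x = -2; one z-axis crossing is at z = 2.
Finally, matching integer coefficients to the picture gives p.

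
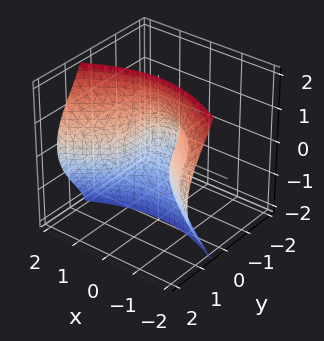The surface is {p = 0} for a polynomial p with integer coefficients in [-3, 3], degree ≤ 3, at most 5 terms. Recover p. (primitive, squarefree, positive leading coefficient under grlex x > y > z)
deg p = 3.
Checking where it meets the axes: it misses every integer gridline on the z-axis.
The integer polynomial consistent with all of this is the stated p.

2*y^3 + 3*y*z^2 - 2*x^2 + 1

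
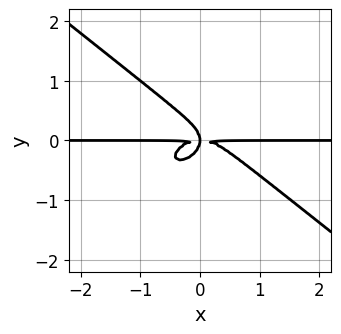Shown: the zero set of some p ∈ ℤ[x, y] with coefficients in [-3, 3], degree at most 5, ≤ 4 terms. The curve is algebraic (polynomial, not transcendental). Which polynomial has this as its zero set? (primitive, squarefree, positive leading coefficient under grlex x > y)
(a) The degree is 4 — no degree-3 curve has this shape.
(b) Reading off the gridlines: the visible x-axis segment lies entirely on the curve.
(c) Fitting integer coefficients to these (and the overall shape) gives p.

x^3*y + 2*y^4 + x*y^2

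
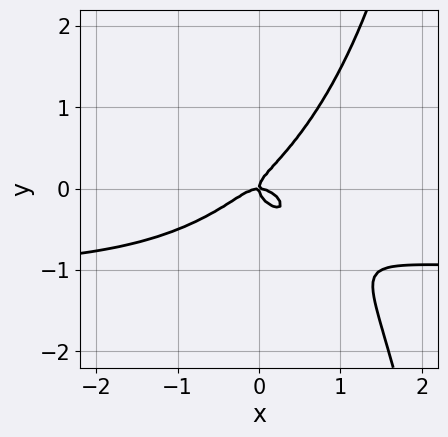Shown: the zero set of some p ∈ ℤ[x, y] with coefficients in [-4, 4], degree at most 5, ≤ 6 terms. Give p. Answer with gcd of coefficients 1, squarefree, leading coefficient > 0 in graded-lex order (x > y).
First, deg p = 4. No degree-3 curve has this shape.
Then, from the visible intercepts: it meets the y-axis at y = 0 (among the integer gridlines); one x-axis crossing is at x = 0.
Finally, putting this together gives p.

2*x^3*y + x*y^3 + 2*x^3 - 3*y^3 + x*y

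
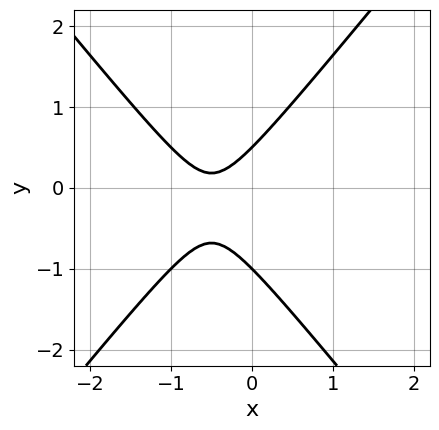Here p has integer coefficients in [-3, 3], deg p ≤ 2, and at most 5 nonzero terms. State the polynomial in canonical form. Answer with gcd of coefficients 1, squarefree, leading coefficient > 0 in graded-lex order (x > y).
deg p = 2. The shape is more complex than any degree-1 curve.
Reading off the gridlines: one y-axis crossing is at y = -1; no x-intercept at any integer in the box.
These observations pin down the coefficients.

3*x^2 - 2*y^2 + 3*x - y + 1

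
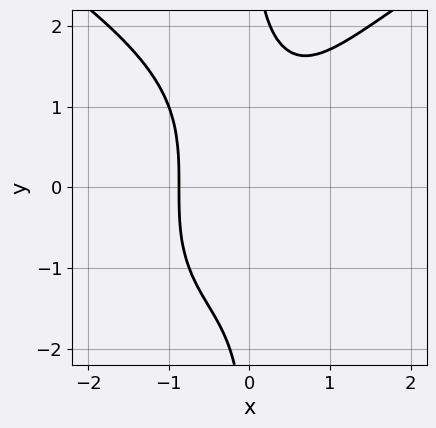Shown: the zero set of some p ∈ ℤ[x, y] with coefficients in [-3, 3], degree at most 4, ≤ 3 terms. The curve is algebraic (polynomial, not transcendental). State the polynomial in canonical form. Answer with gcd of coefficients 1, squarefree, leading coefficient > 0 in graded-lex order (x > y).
1. deg p = 4. A generic line meets the curve in up to 4 points.
2. From the visible intercepts: no y-intercept at any integer in the box.
3. Fitting integer coefficients to these (and the overall shape) gives p.

x*y^3 - 3*x^3 - 2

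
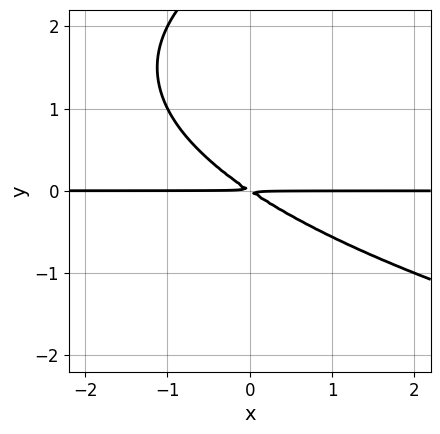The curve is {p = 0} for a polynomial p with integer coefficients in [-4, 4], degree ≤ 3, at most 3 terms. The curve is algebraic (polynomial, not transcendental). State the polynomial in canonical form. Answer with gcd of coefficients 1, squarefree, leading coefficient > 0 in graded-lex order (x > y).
Degree: the shape is more complex than any degree-2 curve, so deg p = 3.
From the axis intercepts and sections: the visible x-axis segment lies entirely on the curve.
The integer polynomial consistent with all of this is the stated p.

y^3 - 2*x*y - 3*y^2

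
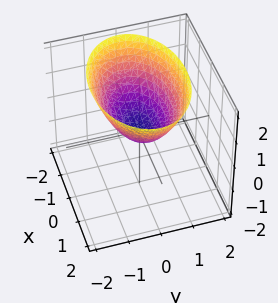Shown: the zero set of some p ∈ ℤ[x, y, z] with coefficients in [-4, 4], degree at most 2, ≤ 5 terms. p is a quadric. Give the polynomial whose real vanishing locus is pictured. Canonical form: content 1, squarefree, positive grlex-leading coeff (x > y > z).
1. The degree is 2 — a paraboloid; a quadric.
2. Symmetries: the x ↦ −x reflection is a symmetry, so x appears only in even powers; mirror symmetry y ↦ −y ⇒ only even powers of y.
3. Reading off the gridlines: it meets the y-axis at y = 0 (among the integer gridlines); it meets the z-axis at z = 0 (among the integer gridlines); it meets the x-axis at x = 0 (among the integer gridlines).
4. Putting this together gives p.

x^2 + 2*y^2 - 2*z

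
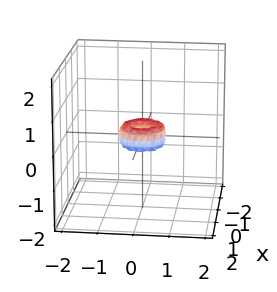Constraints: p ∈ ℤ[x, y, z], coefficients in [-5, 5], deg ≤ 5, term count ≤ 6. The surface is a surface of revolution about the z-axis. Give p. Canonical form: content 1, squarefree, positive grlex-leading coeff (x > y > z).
2*x^4 + 4*x^2*y^2 + 2*y^4 - x^2 - y^2 + z^2

1. deg p = 4. A generic line meets the surface in up to 4 points.
2. By symmetry, every cross-section ⟂ z is a circle, so x, y appear only via x² + y².
3. From the visible intercepts: it meets the z-axis at z = 0 (among the integer gridlines); one y-axis crossing is at y = 0; it meets the x-axis at x = 0 (among the integer gridlines).
4. These observations pin down the coefficients.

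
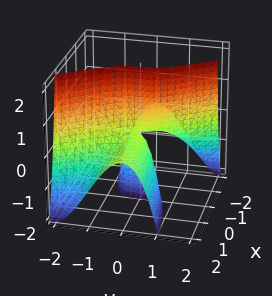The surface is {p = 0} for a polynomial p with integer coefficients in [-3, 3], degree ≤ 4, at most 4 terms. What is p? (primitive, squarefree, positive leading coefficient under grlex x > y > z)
3*x*y^2 + 2*y^3 + 2*x*z

First, the degree is 3 — no degree-2 surface has this shape.
Next, from the visible intercepts: every point of the z-axis in the box is on the surface; it crosses the y-axis at the gridline y = 0; the visible x-axis segment lies entirely on the surface.
Finally, solving for integer coefficients yields p as stated.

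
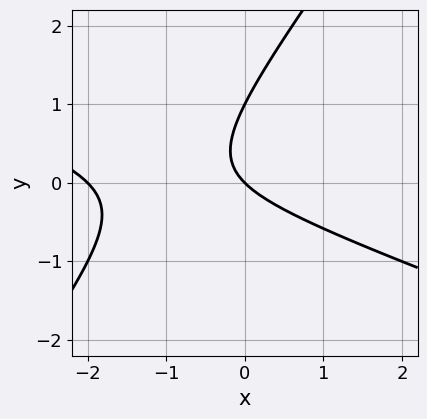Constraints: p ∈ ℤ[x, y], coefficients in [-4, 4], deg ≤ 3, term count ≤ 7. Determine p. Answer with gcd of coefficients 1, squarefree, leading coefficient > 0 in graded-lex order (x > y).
1. The degree is 2 — no degree-1 curve has this shape.
2. Checking where it meets the axes: the x-axis gridline crossings are at x ∈ {-2, 0}; the y-axis gridline crossings are at y ∈ {0, 1}.
3. These observations pin down the coefficients.

x^2 + 2*x*y - 2*y^2 + 2*x + 2*y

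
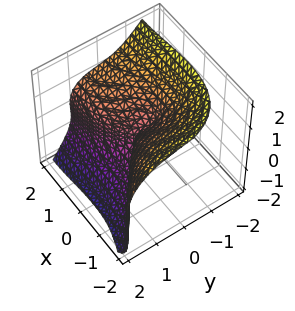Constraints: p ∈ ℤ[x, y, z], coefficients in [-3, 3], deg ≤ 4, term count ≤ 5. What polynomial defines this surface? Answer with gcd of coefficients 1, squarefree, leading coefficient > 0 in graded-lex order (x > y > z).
x^3 + 3*y^3 + 2*y*z^2 + 3*z^3 - 3*x^2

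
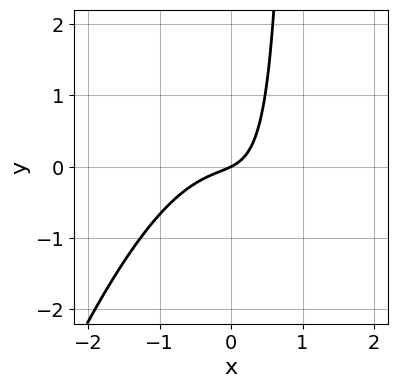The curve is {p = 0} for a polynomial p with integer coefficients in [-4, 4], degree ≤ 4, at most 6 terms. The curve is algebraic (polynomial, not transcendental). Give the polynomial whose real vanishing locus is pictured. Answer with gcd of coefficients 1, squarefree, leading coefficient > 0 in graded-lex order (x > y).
3*x^3 - x^2*y + 3*x*y + x - 2*y

1. deg p = 3. The shape is more complex than any degree-2 curve.
2. From the axis intercepts and sections: one x-axis crossing is at x = 0; it meets the y-axis at y = 0 (among the integer gridlines).
3. Fitting integer coefficients to these (and the overall shape) gives p.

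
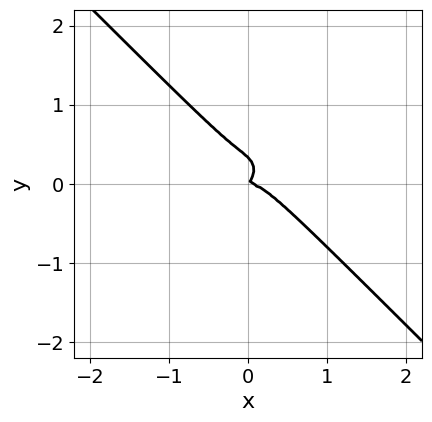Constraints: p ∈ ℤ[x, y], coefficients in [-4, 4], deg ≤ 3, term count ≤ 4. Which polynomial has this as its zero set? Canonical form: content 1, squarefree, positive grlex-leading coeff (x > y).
3*x^3 + 3*y^3 + x*y - y^2

deg p = 3.
From the visible intercepts: it meets the x-axis at x = 0 (among the integer gridlines); it crosses the y-axis at the gridline y = 0.
Matching integer coefficients to the picture gives p.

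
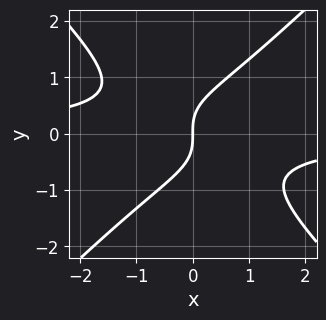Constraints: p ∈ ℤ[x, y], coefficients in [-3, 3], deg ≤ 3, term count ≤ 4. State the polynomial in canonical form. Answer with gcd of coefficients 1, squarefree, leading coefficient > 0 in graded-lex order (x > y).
x^2*y - y^3 + x

(a) The degree is 3 — no degree-2 curve has this shape.
(b) From the visible intercepts: one y-axis crossing is at y = 0; one x-axis crossing is at x = 0.
(c) Assembling these constraints gives the stated polynomial.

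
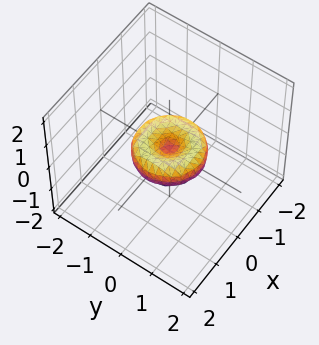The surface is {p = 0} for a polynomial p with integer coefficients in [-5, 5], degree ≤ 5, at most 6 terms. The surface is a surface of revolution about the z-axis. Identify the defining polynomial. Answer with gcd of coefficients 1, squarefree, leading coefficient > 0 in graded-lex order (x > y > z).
2*x^4 + 4*x^2*y^2 + 2*y^4 - 2*x^2 - 2*y^2 + 3*z^2

1. deg p = 4. No degree-3 surface has this shape.
2. By symmetry, the z-axis is an axis of rotation, so x and y enter only as x² + y².
3. Checking where it meets the axes: the y-axis gridline crossings are at y ∈ {-1, 0, 1}; it meets the z-axis at z = 0 (among the integer gridlines); the x-axis gridline crossings are at x ∈ {-1, 0, 1}; a circular section at z = 0 has radius exactly 1.
4. Putting this together gives p.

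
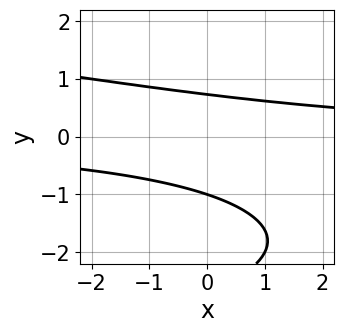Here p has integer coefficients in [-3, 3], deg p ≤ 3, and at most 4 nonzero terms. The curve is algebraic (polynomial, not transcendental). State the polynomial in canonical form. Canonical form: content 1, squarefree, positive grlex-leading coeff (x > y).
y^3 + x*y + 3*y^2 - 2

deg p = 3.
Checking where it meets the axes: no x-intercept at any integer in the box; one y-axis crossing is at y = -1.
Assembling these constraints gives the stated polynomial.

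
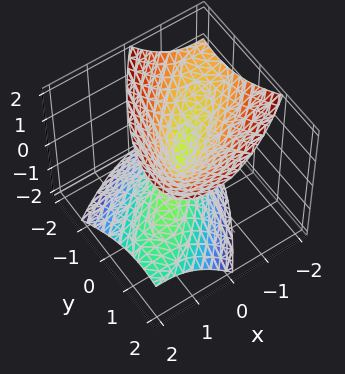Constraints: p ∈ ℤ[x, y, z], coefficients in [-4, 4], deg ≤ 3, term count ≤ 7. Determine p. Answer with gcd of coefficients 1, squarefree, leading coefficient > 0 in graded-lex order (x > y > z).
2*x^2 - 3*x*y + 2*x*z + 2*y^2 - 2*z^2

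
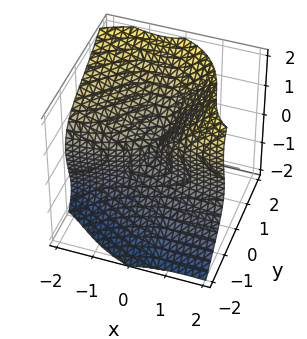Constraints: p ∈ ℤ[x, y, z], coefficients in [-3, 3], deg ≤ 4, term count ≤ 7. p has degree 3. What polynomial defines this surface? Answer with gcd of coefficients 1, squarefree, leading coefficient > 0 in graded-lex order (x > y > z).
(a) deg p = 3. No degree-2 surface has this shape.
(b) Observable constraints: one x-axis crossing is at x = 0; one y-axis crossing is at y = 0; it meets the z-axis at z = 0 (among the integer gridlines).
(c) Putting this together gives p.

x^2*y + x*z^2 + y^3 - z^3 + x^2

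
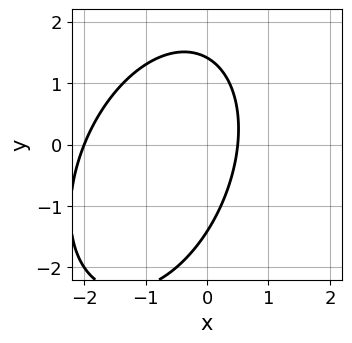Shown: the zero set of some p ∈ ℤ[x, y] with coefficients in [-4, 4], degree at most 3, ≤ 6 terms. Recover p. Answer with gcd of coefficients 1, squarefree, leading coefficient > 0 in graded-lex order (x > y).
2*x^2 - x*y + y^2 + 3*x - 2

1. Degree: the shape is more complex than any degree-1 curve, so deg p = 2.
2. From the visible intercepts: it meets the x-axis at x = -2 (among the integer gridlines).
3. Assembling these constraints gives the stated polynomial.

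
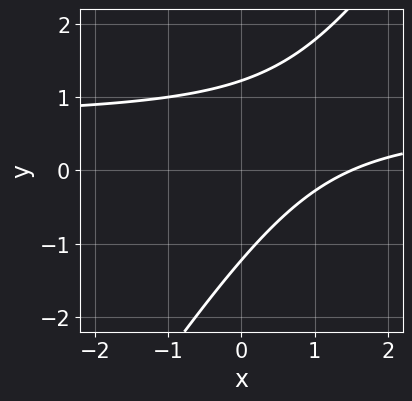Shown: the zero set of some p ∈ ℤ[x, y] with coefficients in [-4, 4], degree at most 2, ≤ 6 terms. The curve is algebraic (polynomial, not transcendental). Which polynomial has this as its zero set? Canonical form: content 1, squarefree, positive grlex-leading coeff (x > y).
3*x*y - 2*y^2 - 2*x + 3

1. Degree: the shape is more complex than any degree-1 curve, so deg p = 2.
2. The integer polynomial consistent with all of this is the stated p.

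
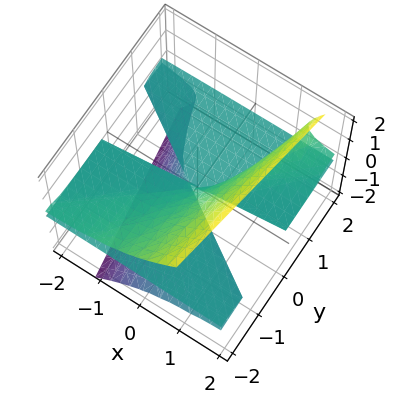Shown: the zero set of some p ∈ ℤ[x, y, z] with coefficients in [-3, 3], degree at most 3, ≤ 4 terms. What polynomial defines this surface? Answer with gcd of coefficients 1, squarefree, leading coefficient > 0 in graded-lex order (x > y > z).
3*x*z^2 - 2*z^3 - y*z

First, deg p = 3. The shape is more complex than any degree-2 surface.
Then, checking where it meets the axes: it crosses the z-axis at the gridline z = 0; the visible x-axis segment lies entirely on the surface; the visible y-axis segment lies entirely on the surface.
Finally, together with the visible shape, these determine p as stated.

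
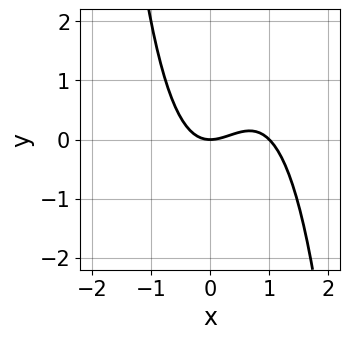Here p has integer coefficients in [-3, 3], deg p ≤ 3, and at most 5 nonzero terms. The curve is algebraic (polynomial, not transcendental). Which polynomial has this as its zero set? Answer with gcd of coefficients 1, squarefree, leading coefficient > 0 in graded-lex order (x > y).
1. deg p = 3. The shape is more complex than any degree-2 curve.
2. Checking where it meets the axes: the x-axis gridline crossings are at x ∈ {0, 1}; one y-axis crossing is at y = 0.
3. The integer polynomial consistent with all of this is the stated p.

x^3 - x^2 + y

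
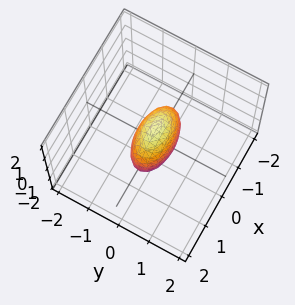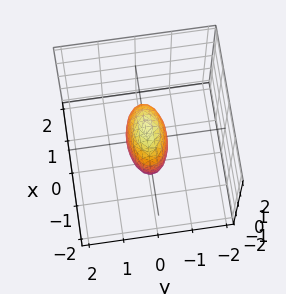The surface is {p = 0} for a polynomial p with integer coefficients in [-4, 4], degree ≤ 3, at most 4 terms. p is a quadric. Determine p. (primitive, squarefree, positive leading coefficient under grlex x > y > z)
x^2 + 3*y^2 + z^2 - 1

Degree: bounded and convex; a quadric, so deg p = 2.
Symmetries: the z ↦ −z reflection is a symmetry, so z appears only in even powers; mirror symmetry x ↦ −x ⇒ only even powers of x; the y ↦ −y reflection is a symmetry, so y appears only in even powers.
Checking where it meets the axes: the z-axis gridline crossings are at z ∈ {-1, 1}; among the integer gridlines, it crosses the x-axis at x ∈ {-1, 1}.
Matching integer coefficients to the picture gives p.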